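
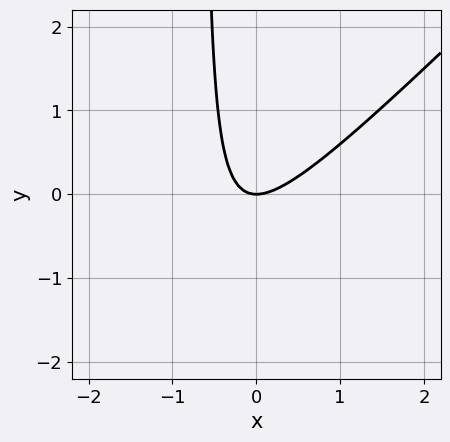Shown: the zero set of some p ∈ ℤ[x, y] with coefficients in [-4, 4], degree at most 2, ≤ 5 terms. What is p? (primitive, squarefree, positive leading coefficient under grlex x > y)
3*x^2 - 3*x*y - 2*y

1. deg p = 2. A generic line meets the curve in up to 2 points.
2. From the visible intercepts: it meets the y-axis at y = 0 (among the integer gridlines); it meets the x-axis at x = 0 (among the integer gridlines).
3. Together with the visible shape, these determine p as stated.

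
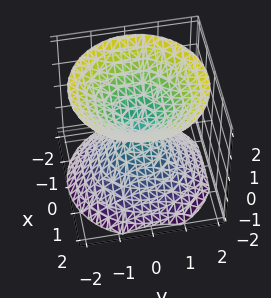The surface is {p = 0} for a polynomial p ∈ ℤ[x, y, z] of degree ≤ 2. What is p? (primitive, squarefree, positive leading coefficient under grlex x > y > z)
x^2 + y^2 - z^2

1. The picture has 2 separate pieces. They look like related sheets of one shape, so recover p as a whole.
2. The degree is 2 — two nappes meeting at a single point; a quadric.
3. Symmetries: mirror symmetry z ↦ −z ⇒ only even powers of z; rotational symmetry about the z-axis ⇒ p depends on x, y only through x² + y².
4. Checking where it meets the axes: it meets the x-axis at x = 0 (among the integer gridlines); one y-axis crossing is at y = 0; one z-axis crossing is at z = 0.
5. Matching integer coefficients to the picture gives p.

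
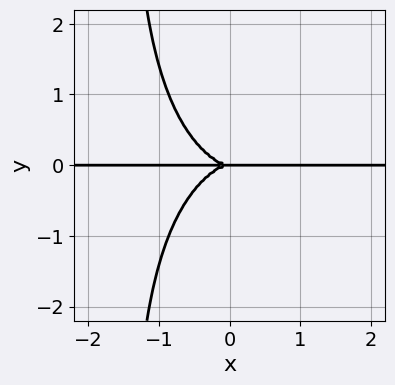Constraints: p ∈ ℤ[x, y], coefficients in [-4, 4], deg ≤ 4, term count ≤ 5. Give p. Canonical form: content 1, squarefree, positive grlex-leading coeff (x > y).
2*x^3*y + 2*x*y^3 + 3*y^3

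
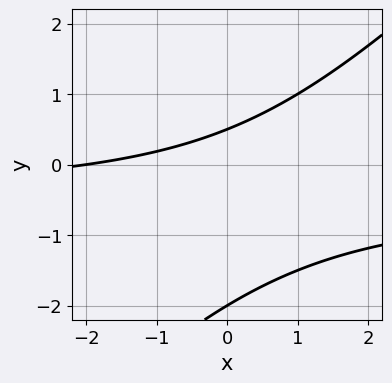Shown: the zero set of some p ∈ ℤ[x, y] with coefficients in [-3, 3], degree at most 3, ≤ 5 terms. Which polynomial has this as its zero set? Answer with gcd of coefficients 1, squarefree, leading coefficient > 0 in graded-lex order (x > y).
2*x*y - 2*y^2 + x - 3*y + 2

1. The degree is 2 — no degree-1 curve has this shape.
2. Against the integer gridlines: it meets the y-axis at y = -2 (among the integer gridlines); it crosses the x-axis at the gridline x = -2.
3. Together with the visible shape, these determine p as stated.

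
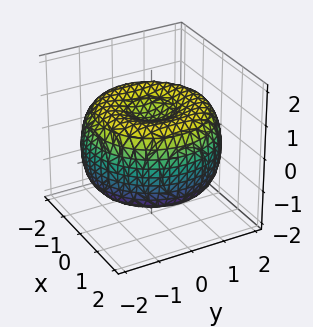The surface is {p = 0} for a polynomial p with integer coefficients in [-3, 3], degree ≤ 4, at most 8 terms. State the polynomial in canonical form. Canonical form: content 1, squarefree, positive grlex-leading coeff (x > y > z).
1. deg p = 4.
2. Symmetry: the z-axis is an axis of rotation, so x and y enter only as x² + y².
3. Against the integer gridlines: a circular section at z = -1 has radius between 0 and 1.
4. These observations pin down the coefficients.

x^4 + 2*x^2*y^2 + y^4 - 3*x^2 - 3*y^2 + 3*z^2 - 2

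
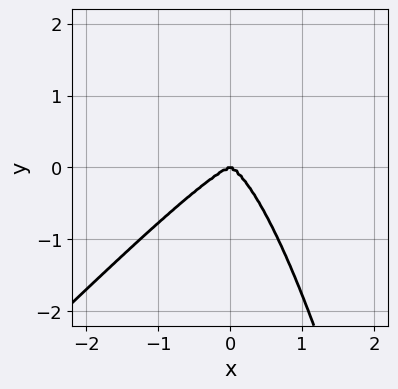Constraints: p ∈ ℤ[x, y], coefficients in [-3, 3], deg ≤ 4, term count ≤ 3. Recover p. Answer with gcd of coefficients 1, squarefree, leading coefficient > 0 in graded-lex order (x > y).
2*x^4 - 2*x^3*y + y^3

(a) deg p = 4. A generic line meets the curve in up to 4 points.
(b) From the visible intercepts: it crosses the y-axis at the gridline y = 0; it meets the x-axis at x = 0 (among the integer gridlines).
(c) The integer polynomial consistent with all of this is the stated p.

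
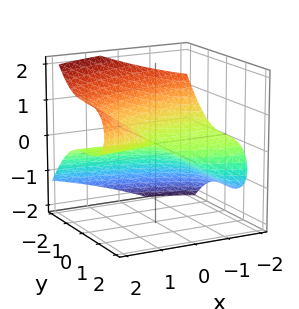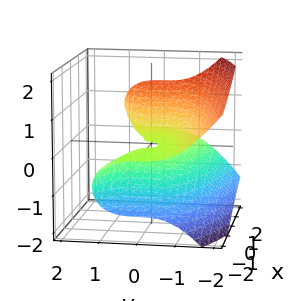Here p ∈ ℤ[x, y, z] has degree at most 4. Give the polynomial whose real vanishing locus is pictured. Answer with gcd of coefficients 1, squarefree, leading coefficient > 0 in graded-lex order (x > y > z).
y^3 - 2*x*z + 3*z^2

First, degree: no degree-2 surface has this shape, so deg p = 3.
Next, observable constraints: every point of the x-axis in the box is on the surface; one y-axis crossing is at y = 0; one z-axis crossing is at z = 0.
Finally, putting this together gives p.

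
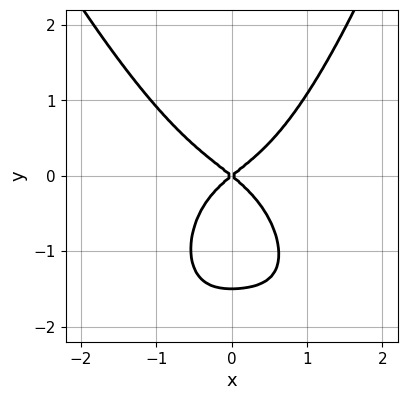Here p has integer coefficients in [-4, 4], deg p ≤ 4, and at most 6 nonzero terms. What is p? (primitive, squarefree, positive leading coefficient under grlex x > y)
3*x^4 + x^3*y - 2*y^3 + 2*x^2 - 3*y^2

(a) Degree: the shape is more complex than any degree-3 curve, so deg p = 4.
(b) Reading off the gridlines: it meets the y-axis at y = 0 (among the integer gridlines); one x-axis crossing is at x = 0.
(c) These observations pin down the coefficients.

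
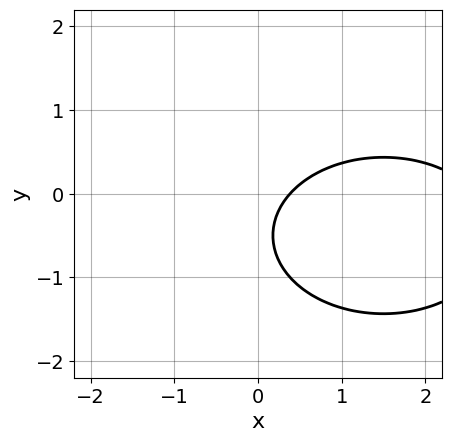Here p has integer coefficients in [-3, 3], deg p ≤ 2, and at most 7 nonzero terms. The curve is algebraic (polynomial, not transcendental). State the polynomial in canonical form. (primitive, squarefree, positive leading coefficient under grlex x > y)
x^2 + 2*y^2 - 3*x + 2*y + 1

First, the degree is 2 — a generic line meets the curve in up to 2 points.
Next, checking where it meets the axes: no y-intercept at any integer in the box.
Finally, together with the visible shape, these determine p as stated.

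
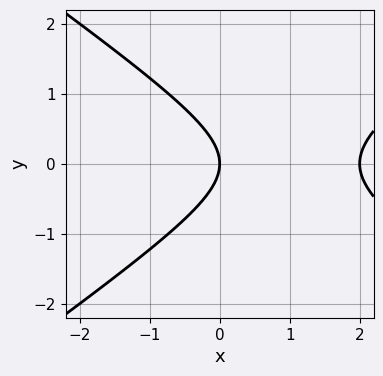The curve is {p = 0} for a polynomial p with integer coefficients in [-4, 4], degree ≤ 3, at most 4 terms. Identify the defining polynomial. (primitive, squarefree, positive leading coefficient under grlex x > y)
x^2 - 2*y^2 - 2*x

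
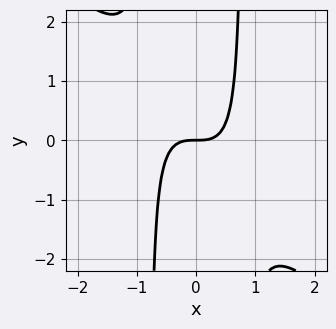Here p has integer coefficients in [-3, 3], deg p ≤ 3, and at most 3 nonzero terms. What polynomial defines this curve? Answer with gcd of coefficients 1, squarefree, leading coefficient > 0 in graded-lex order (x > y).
(a) The degree is 3 — the shape is more complex than any degree-2 curve.
(b) Checking where it meets the axes: one x-axis crossing is at x = 0; it meets the y-axis at y = 0 (among the integer gridlines).
(c) The integer polynomial consistent with all of this is the stated p.

3*x^3 + 3*x^2*y - 2*y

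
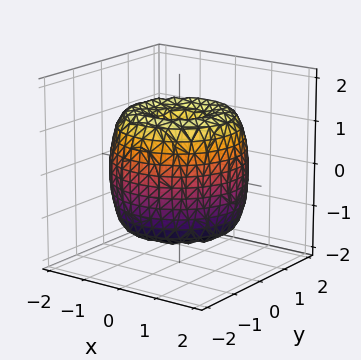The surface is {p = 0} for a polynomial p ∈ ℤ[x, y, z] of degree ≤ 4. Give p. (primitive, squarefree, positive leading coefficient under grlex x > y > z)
x^4 + 2*x^2*y^2 + y^4 - 2*x^2 - 2*y^2 + z^2 - 1

1. Degree: the shape is more complex than any degree-3 surface, so deg p = 4.
2. Symmetries: every cross-section ⟂ z is a circle, so x, y appear only via x² + y².
3. Checking where it meets the axes: a circular section at z = -1 has radius between 1 and 2; among the integer gridlines, it crosses the z-axis at z ∈ {-1, 1}.
4. Solving for integer coefficients yields p as stated.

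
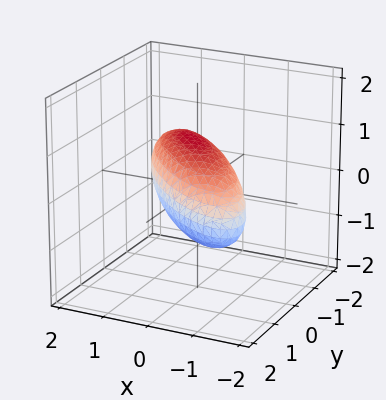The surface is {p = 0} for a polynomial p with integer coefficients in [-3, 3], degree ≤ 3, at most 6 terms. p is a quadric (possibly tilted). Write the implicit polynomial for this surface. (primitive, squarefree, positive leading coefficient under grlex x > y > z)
2*x^2 + 3*x*y + 2*y^2 + y*z + 3*z^2 - 2

The degree is 2 — the shape is more complex than any degree-1 surface.
From the axis intercepts and sections: among the integer gridlines, it crosses the x-axis at x ∈ {-1, 1}; the y-axis gridline crossings are at y ∈ {-1, 1}.
Fitting integer coefficients to these (and the overall shape) gives p.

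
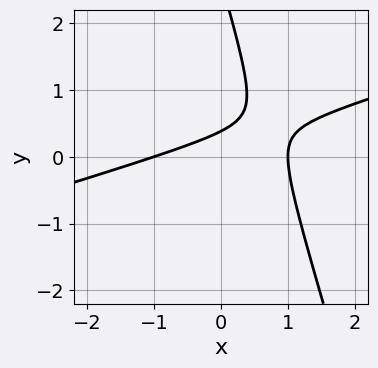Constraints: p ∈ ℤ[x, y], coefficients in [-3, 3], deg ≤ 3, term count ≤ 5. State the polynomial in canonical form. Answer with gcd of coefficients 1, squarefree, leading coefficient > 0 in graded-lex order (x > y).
The degree is 2 — a generic line meets the curve in up to 2 points.
From the visible intercepts: the x-axis gridline crossings are at x ∈ {-1, 1}.
Together with the visible shape, these determine p as stated.

x^2 - 3*x*y - y^2 + 3*y - 1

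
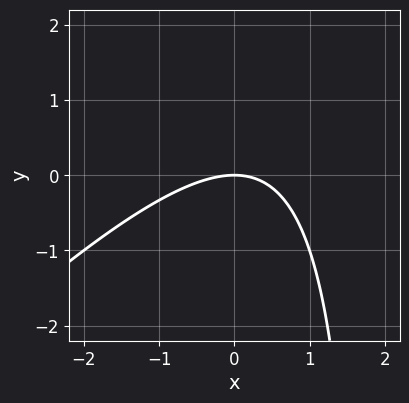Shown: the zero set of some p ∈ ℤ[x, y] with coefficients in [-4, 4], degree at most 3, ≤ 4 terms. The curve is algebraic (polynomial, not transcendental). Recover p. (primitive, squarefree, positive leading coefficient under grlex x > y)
1. The degree is 2 — no degree-1 curve has this shape.
2. Checking where it meets the axes: it meets the x-axis at x = 0 (among the integer gridlines); it crosses the y-axis at the gridline y = 0.
3. Assembling these constraints gives the stated polynomial.

x^2 - x*y + 2*y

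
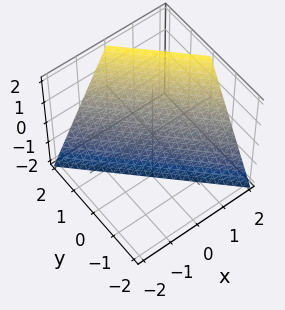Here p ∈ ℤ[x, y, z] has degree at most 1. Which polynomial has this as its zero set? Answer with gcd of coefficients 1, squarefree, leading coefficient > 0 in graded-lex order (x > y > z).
2*x + 2*y - z - 2

First, degree: the surface is flat (a plane), so deg p = 1.
Then, checking where it meets the axes: it crosses the x-axis at the gridline x = 1; it meets the y-axis at y = 1 (among the integer gridlines); it crosses the z-axis at the gridline z = -2.
Finally, solving for integer coefficients yields p as stated.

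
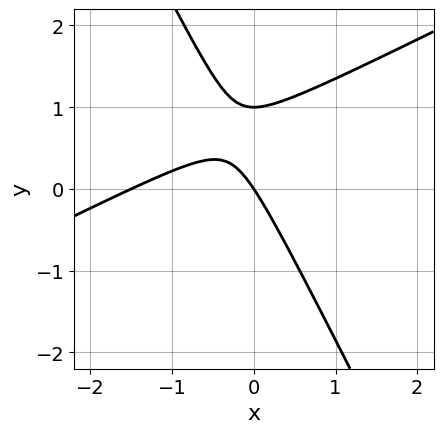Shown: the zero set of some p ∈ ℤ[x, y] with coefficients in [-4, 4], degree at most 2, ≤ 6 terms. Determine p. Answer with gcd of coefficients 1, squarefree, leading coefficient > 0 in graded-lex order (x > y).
1. The degree is 2 — no degree-1 curve has this shape.
2. Against the integer gridlines: it crosses the x-axis at the gridline x = 0; the y-axis gridline crossings are at y ∈ {0, 1}.
3. The integer polynomial consistent with all of this is the stated p.

2*x^2 - 3*x*y - 2*y^2 + 3*x + 2*y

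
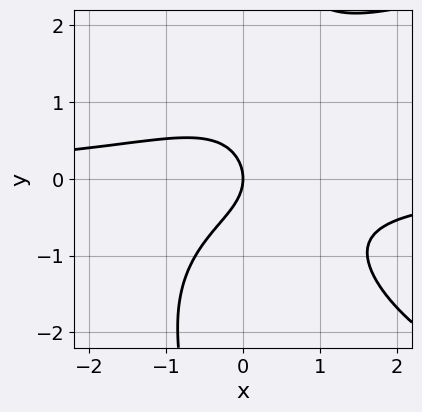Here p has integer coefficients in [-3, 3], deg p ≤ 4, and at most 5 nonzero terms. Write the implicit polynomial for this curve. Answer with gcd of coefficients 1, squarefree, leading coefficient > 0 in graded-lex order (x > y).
x*y^3 - 2*x^2*y + x*y^2 - 2*y^2 - 2*x

First, deg p = 4.
Next, against the integer gridlines: it meets the x-axis at x = 0 (among the integer gridlines); it meets the y-axis at y = 0 (among the integer gridlines).
Finally, matching integer coefficients to the picture gives p.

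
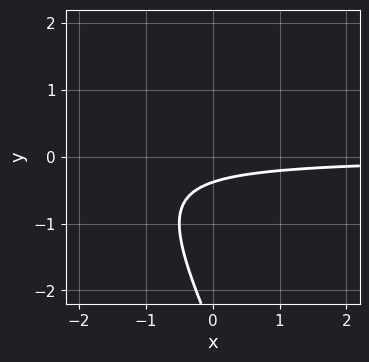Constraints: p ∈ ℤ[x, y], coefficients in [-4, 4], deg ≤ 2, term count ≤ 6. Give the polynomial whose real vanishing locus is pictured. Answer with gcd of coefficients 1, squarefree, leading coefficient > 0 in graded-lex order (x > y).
2*x*y + y^2 + 3*y + 1

(a) Degree: the shape is more complex than any degree-1 curve, so deg p = 2.
(b) Observable constraints: the curve avoids every integer x-axis point in the box.
(c) Assembling these constraints gives the stated polynomial.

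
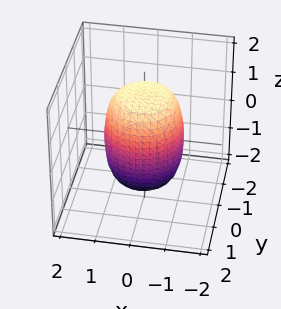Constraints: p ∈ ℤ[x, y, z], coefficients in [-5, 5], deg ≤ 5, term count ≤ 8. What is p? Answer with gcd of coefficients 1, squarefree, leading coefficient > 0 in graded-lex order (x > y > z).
First, the degree is 4 — no degree-3 surface has this shape.
Then, symmetries: the surface is invariant under rotation about z: p = q(x² + y², z).
Then, from the axis intercepts and sections: a circular section at z = 0 has radius between 1 and 2.
Finally, these observations pin down the coefficients.

2*x^4 + 4*x^2*y^2 + 2*y^4 - x^2 - y^2 + z^2 - 2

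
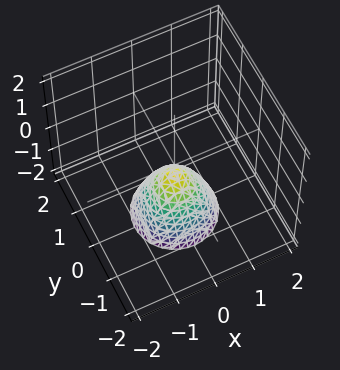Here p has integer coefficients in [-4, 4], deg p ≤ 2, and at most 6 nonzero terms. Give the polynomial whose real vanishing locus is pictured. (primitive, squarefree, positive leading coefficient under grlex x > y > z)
3*x^2 + 3*y^2 + 2*z + 1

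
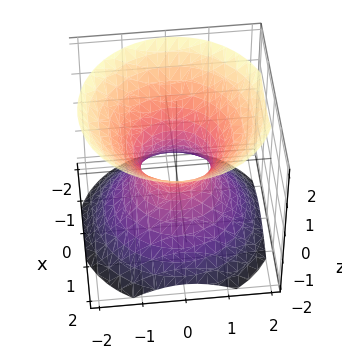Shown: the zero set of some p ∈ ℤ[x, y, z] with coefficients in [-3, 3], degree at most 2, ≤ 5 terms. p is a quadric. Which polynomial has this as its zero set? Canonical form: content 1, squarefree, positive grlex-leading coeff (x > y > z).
1. Degree: an hourglass — one-sheet hyperboloid; a quadric, so deg p = 2.
2. Symmetries: the z ↦ −z reflection is a symmetry, so z appears only in even powers; rotational symmetry about the z-axis ⇒ p depends on x, y only through x² + y².
3. Reading off the gridlines: a circular section at z = -1 has radius between 1 and 2; no z-intercept at any integer in the box.
4. Fitting integer coefficients to these (and the overall shape) gives p.

3*x^2 + 3*y^2 - 3*z^2 - 2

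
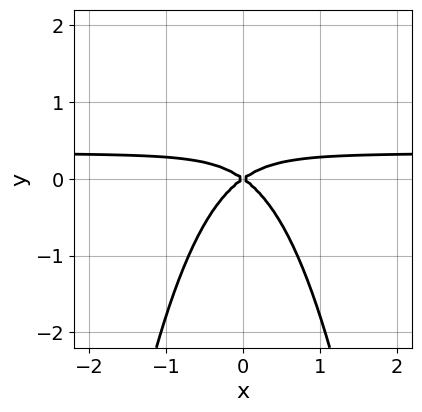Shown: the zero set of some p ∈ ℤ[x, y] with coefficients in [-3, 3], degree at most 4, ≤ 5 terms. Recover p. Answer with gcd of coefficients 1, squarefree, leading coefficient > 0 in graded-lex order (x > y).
deg p = 3.
Symmetries: mirror symmetry x ↦ −x ⇒ only even powers of x.
Checking where it meets the axes: it meets the y-axis at y = 0 (among the integer gridlines); it meets the x-axis at x = 0 (among the integer gridlines).
Matching integer coefficients to the picture gives p.

3*x^2*y - x^2 + 2*y^2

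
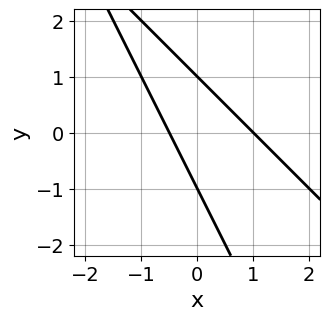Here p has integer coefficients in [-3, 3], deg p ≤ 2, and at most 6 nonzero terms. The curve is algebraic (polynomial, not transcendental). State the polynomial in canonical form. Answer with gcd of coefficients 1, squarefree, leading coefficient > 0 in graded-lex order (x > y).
2*x^2 + 3*x*y + y^2 - x - 1

First, deg p = 2.
Then, from the axis intercepts and sections: one x-axis crossing is at x = 1; among the integer gridlines, it crosses the y-axis at y ∈ {-1, 1}.
Finally, these observations pin down the coefficients.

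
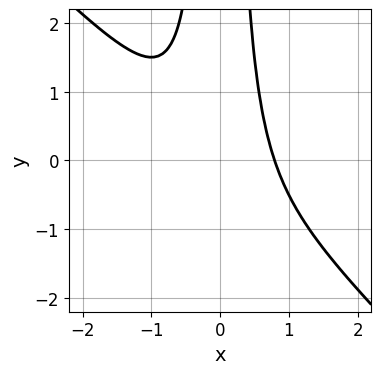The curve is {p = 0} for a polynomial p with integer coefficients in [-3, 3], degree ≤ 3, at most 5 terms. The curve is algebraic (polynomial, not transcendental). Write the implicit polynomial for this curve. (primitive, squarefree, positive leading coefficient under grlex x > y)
2*x^3 + 2*x^2*y - 1

deg p = 3. The shape is more complex than any degree-2 curve.
Observable constraints: the curve avoids every integer y-axis point in the box.
Matching integer coefficients to the picture gives p.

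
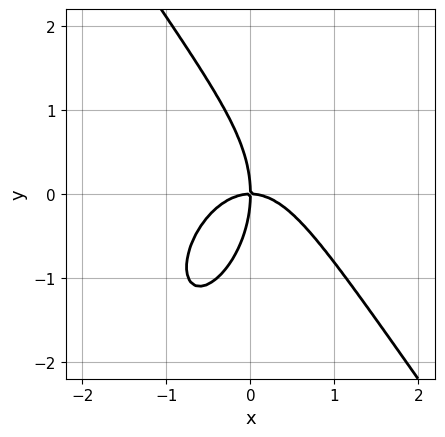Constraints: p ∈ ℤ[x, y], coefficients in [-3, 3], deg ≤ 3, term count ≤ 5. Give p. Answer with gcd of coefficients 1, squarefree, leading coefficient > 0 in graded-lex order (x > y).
3*x^3 + y^3 + 3*x*y

1. deg p = 3.
2. Against the integer gridlines: it crosses the x-axis at the gridline x = 0; it meets the y-axis at y = 0 (among the integer gridlines).
3. The integer polynomial consistent with all of this is the stated p.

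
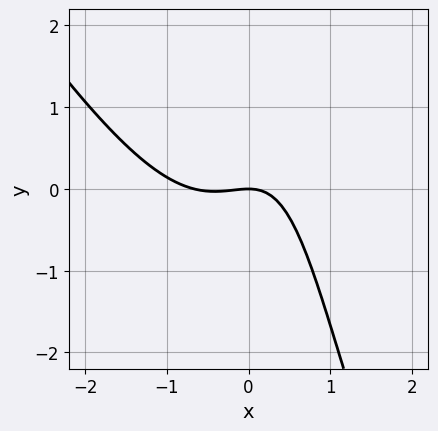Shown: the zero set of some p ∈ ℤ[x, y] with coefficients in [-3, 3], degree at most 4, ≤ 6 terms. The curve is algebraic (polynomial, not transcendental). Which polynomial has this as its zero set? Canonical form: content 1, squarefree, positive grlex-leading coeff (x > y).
First, the degree is 3 — no degree-2 curve has this shape.
Next, reading off the gridlines: it meets the y-axis at y = 0 (among the integer gridlines); it meets the x-axis at x = 0 (among the integer gridlines).
Finally, matching integer coefficients to the picture gives p.

3*x^3 + 2*x^2*y + 2*x^2 - 2*x*y + 3*y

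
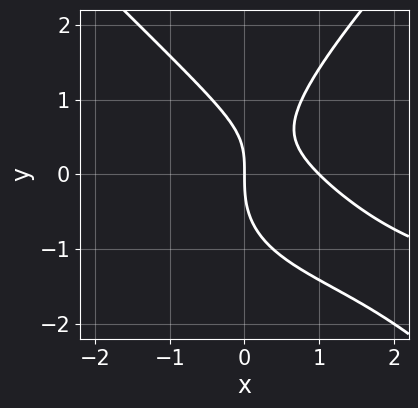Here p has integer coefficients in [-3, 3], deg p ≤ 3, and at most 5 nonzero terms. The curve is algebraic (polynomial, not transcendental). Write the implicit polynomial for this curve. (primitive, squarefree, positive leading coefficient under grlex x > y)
1. The degree is 3 — the shape is more complex than any degree-2 curve.
2. From the visible intercepts: one y-axis crossing is at y = 0; among the integer gridlines, it crosses the x-axis at x ∈ {0, 1}.
3. Assembling these constraints gives the stated polynomial.

x^2*y - y^3 + 2*x^2 + x*y - 2*x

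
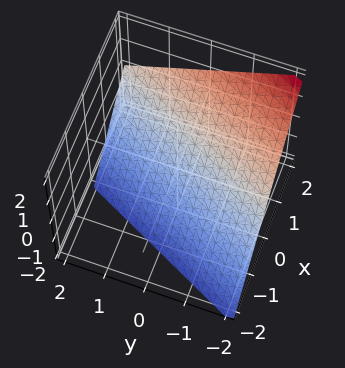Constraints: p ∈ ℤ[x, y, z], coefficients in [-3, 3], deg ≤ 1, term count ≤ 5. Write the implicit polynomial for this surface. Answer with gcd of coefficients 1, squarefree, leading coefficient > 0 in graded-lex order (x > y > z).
2*x - y - 2*z - 2

(a) deg p = 1.
(b) Checking where it meets the axes: one y-axis crossing is at y = -2; it meets the z-axis at z = -1 (among the integer gridlines); one x-axis crossing is at x = 1.
(c) Assembling these constraints gives the stated polynomial.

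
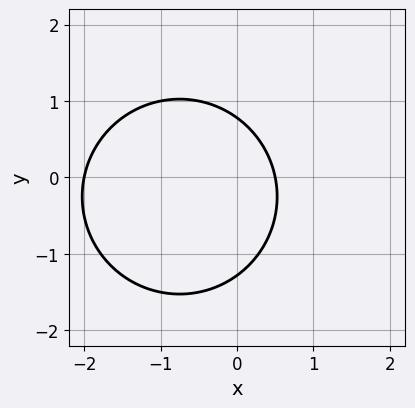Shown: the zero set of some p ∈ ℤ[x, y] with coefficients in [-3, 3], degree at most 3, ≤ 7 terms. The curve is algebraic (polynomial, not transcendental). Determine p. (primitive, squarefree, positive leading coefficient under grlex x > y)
2*x^2 + 2*y^2 + 3*x + y - 2

(a) The degree is 2 — a generic line meets the curve in up to 2 points.
(b) Reading off the gridlines: one x-axis crossing is at x = -2.
(c) Together with the visible shape, these determine p as stated.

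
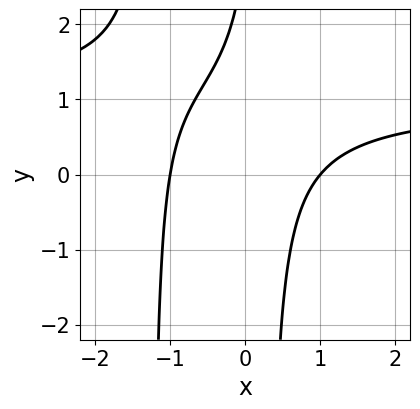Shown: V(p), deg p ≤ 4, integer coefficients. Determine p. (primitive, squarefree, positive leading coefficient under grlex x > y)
3*x^2*y - 3*x^2 + 3*x*y - y + 3

1. The degree is 3 — no degree-2 curve has this shape.
2. Observable constraints: it misses every integer gridline on the y-axis; the x-axis gridline crossings are at x ∈ {-1, 1}.
3. The integer polynomial consistent with all of this is the stated p.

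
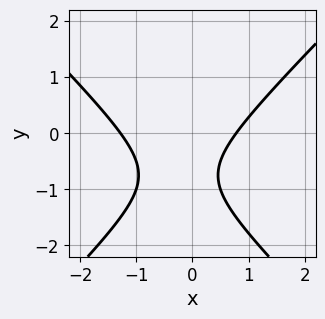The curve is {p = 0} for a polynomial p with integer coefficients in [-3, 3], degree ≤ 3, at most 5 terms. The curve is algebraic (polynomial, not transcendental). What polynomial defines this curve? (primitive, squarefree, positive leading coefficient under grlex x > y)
2*x^2 - 2*y^2 + x - 3*y - 2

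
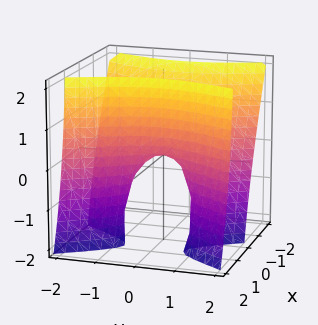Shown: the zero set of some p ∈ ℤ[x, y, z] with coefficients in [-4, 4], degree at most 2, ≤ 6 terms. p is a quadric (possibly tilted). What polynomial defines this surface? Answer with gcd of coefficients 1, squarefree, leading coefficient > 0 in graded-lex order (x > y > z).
First, the degree is 2 — a generic line meets the surface in up to 2 points.
Next, reading off the gridlines: it crosses the x-axis at the gridline x = 0; it crosses the z-axis at the gridline z = 0.
Finally, fitting integer coefficients to these (and the overall shape) gives p.

3*x^2 + 2*x*z - y^2 - z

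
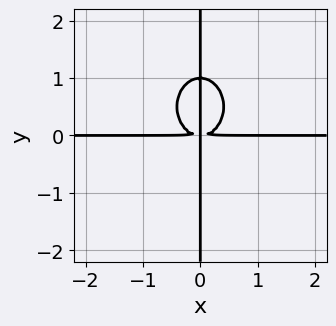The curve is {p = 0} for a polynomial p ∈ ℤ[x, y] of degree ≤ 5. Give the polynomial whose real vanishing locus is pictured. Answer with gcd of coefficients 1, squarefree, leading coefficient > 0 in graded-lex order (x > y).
(a) The degree is 4 — a generic line meets the curve in up to 4 points.
(b) Checking where it meets the axes: the visible x-axis segment lies entirely on the curve; every point of the y-axis in the box is on the curve.
(c) Together with the visible shape, these determine p as stated.

3*x^3*y + 2*x*y^3 - 2*x*y^2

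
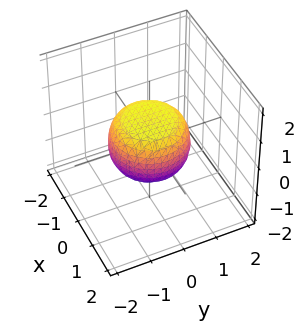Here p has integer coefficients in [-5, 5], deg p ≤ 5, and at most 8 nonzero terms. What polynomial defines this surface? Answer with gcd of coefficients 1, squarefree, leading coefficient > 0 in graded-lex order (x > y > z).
2*x^4 + 4*x^2*y^2 + 2*y^4 - x^2 - y^2 + 3*z^2 - 2

Degree: no degree-3 surface has this shape, so deg p = 4.
Symmetries: rotational symmetry about the z-axis ⇒ p depends on x, y only through x² + y².
Observable constraints: a circular section at z = 0 has radius between 1 and 2.
Putting this together gives p.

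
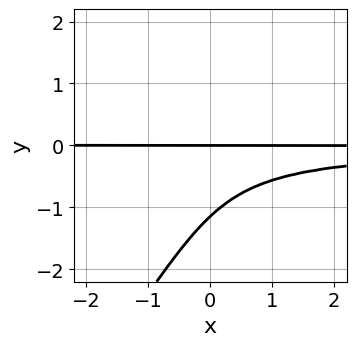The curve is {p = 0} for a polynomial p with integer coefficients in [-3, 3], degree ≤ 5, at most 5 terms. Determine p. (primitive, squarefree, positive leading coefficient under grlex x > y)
(a) Degree: no degree-3 curve has this shape, so deg p = 4.
(b) Reading off the gridlines: it crosses the y-axis at the gridline y = 0; the visible x-axis segment lies entirely on the curve.
(c) The integer polynomial consistent with all of this is the stated p.

3*x*y^3 - 2*y^4 - 3*x*y^2 - 3*y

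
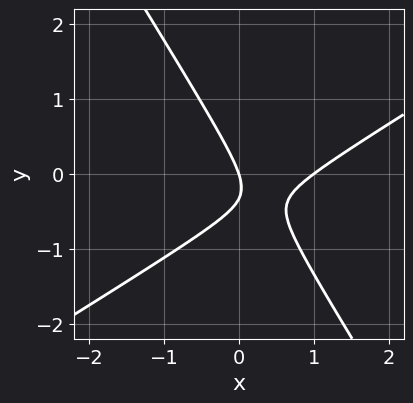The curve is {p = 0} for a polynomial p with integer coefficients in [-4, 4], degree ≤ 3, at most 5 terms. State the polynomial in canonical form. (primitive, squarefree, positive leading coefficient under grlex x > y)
3*x^2 - 3*x*y - 3*y^2 - 3*x - y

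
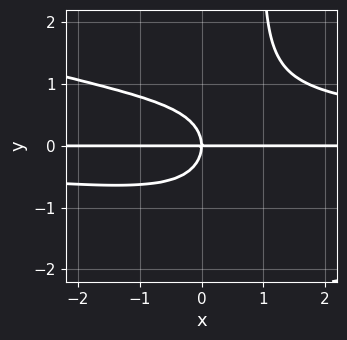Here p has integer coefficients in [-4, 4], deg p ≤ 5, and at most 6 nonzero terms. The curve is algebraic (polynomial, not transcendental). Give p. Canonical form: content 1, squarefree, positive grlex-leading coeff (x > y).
x^2*y^2 + 3*x*y^3 - 3*y^3 - 3*x*y

1. deg p = 4.
2. Against the integer gridlines: one y-axis crossing is at y = 0; the visible x-axis segment lies entirely on the curve.
3. Fitting integer coefficients to these (and the overall shape) gives p.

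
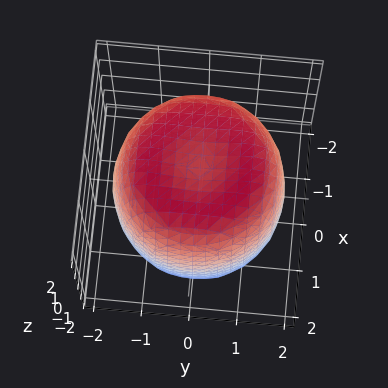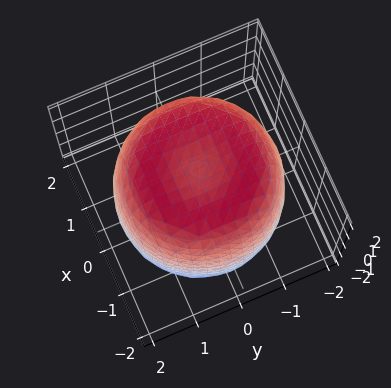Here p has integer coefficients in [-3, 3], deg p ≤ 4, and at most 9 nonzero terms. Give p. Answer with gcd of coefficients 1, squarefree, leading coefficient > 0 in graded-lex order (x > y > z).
x^4 + 2*x^2*y^2 + y^4 - 2*x^2 - 2*y^2 + z^2 - 3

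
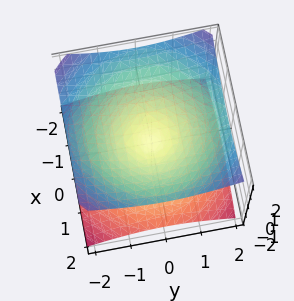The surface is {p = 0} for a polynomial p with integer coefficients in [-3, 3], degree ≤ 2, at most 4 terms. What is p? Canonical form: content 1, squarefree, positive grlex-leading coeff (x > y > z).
deg p = 2.
Symmetry: the surface is invariant under rotation about z: p = q(x² + y², z); it's symmetric under z → −z, forcing even powers of z.
Reading off the gridlines: it meets the z-axis at z = 0 (among the integer gridlines); one x-axis crossing is at x = 0.
Matching integer coefficients to the picture gives p.

x^2 + y^2 - 2*z^2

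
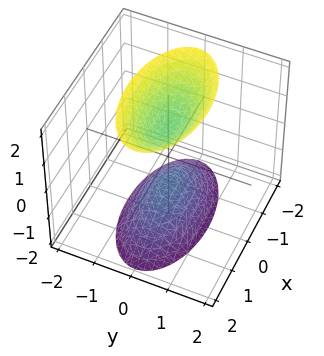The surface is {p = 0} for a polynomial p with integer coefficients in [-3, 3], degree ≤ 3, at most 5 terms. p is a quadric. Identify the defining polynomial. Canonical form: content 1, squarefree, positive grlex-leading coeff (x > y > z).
x^2 + 3*y^2 - z^2 + 1

I count 2 distinct pieces. Treating them together as one polynomial.
The degree is 2 — two sheets facing apart; a quadric.
Symmetries: mirror symmetry x ↦ −x ⇒ only even powers of x; the z ↦ −z reflection is a symmetry, so z appears only in even powers; mirror symmetry y ↦ −y ⇒ only even powers of y.
Observable constraints: the surface avoids every integer x-axis point in the box; the z-axis gridline crossings are at z ∈ {-1, 1}; the surface avoids every integer y-axis point in the box.
Matching integer coefficients to the picture gives p.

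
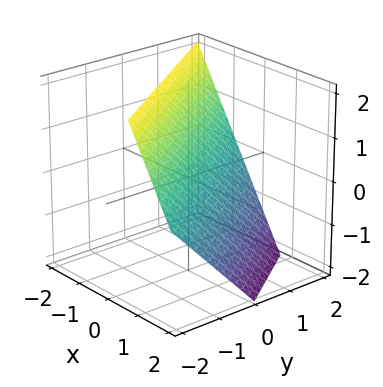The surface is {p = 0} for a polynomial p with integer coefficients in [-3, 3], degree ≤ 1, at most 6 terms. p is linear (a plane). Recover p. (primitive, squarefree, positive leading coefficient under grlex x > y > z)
3*x + 2*y + 2*z - 2

First, the degree is 1 — the surface is flat (a plane).
Next, against the integer gridlines: one y-axis crossing is at y = 1; it crosses the z-axis at the gridline z = 1.
Finally, the integer polynomial consistent with all of this is the stated p.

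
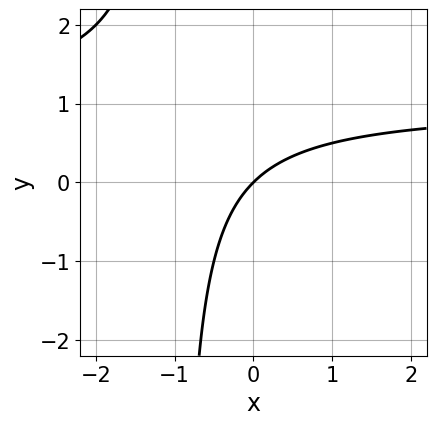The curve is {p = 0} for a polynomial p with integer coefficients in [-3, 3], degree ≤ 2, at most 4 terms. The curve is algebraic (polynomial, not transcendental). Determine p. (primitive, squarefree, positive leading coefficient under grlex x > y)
The degree is 2 — the shape is more complex than any degree-1 curve.
Against the integer gridlines: one y-axis crossing is at y = 0; one x-axis crossing is at x = 0.
Matching integer coefficients to the picture gives p.

x*y - x + y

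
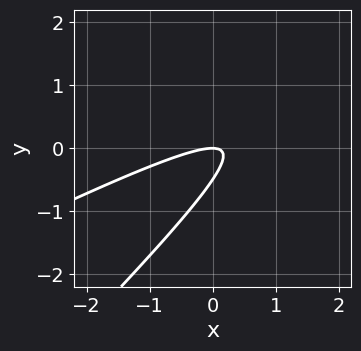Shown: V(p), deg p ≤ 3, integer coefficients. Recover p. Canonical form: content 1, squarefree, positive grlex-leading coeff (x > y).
(a) The degree is 2 — the shape is more complex than any degree-1 curve.
(b) Observable constraints: it crosses the x-axis at the gridline x = 0; it crosses the y-axis at the gridline y = 0.
(c) Matching integer coefficients to the picture gives p.

x^2 - 3*x*y + 2*y^2 + y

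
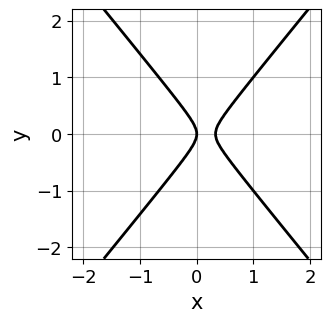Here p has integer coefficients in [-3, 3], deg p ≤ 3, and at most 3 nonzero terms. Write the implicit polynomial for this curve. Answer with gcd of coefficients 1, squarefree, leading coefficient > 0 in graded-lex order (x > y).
1. Degree: a generic line meets the curve in up to 2 points, so deg p = 2.
2. Symmetries: it's symmetric under y → −y, forcing even powers of y.
3. Checking where it meets the axes: it meets the x-axis at x = 0 (among the integer gridlines); it crosses the y-axis at the gridline y = 0.
4. Matching integer coefficients to the picture gives p.

3*x^2 - 2*y^2 - x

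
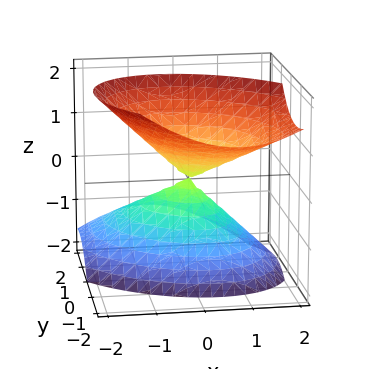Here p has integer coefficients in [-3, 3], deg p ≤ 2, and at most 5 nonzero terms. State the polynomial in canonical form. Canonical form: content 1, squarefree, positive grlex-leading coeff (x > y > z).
3*x^2 + 2*x*y + 3*y^2 + 3*y*z - 3*z^2

(a) There are 2 components.
(b) The degree is 2 — the shape is more complex than any degree-1 surface.
(c) Against the integer gridlines: it meets the z-axis at z = 0 (among the integer gridlines); it meets the y-axis at y = 0 (among the integer gridlines).
(d) Matching integer coefficients to the picture gives p.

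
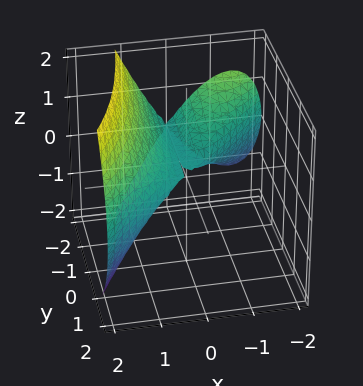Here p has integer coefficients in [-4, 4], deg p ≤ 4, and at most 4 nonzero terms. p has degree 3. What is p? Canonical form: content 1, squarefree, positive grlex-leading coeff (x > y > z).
Degree: no degree-2 surface has this shape, so deg p = 3.
Against the integer gridlines: it crosses the z-axis at the gridline z = 0; one x-axis crossing is at x = 0; the visible y-axis segment lies entirely on the surface.
Putting this together gives p.

x^3 - x^2*y - z^2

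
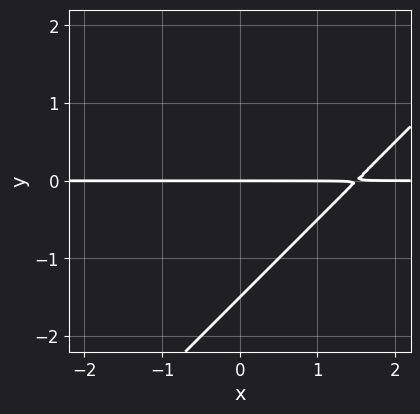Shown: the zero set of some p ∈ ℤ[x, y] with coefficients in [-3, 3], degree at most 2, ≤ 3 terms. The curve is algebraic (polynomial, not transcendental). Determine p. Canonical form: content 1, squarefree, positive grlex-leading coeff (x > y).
(a) Degree: the shape is more complex than any degree-1 curve, so deg p = 2.
(b) Checking where it meets the axes: one y-axis crossing is at y = 0; the visible x-axis segment lies entirely on the curve.
(c) These observations pin down the coefficients.

2*x*y - 2*y^2 - 3*y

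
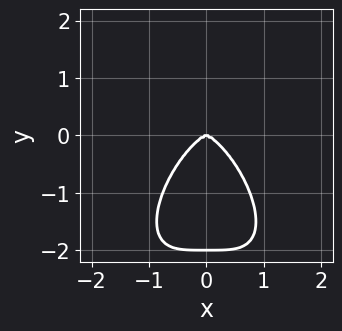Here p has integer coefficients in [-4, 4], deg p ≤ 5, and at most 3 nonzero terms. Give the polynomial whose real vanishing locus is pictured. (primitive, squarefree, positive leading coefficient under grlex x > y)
1. deg p = 4. A generic line meets the curve in up to 4 points.
2. Symmetries: it's symmetric under x → −x, forcing even powers of x.
3. Observable constraints: the y-axis gridline crossings are at y ∈ {-2, 0}; one x-axis crossing is at x = 0.
4. Together with the visible shape, these determine p as stated.

3*x^4 + y^4 + 2*y^3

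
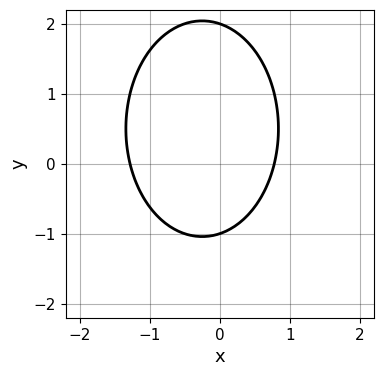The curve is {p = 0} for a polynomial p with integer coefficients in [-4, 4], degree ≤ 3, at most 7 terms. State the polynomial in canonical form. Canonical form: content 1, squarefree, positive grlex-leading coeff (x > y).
Degree: the shape is more complex than any degree-1 curve, so deg p = 2.
Checking where it meets the axes: the y-axis gridline crossings are at y ∈ {-1, 2}.
Together with the visible shape, these determine p as stated.

2*x^2 + y^2 + x - y - 2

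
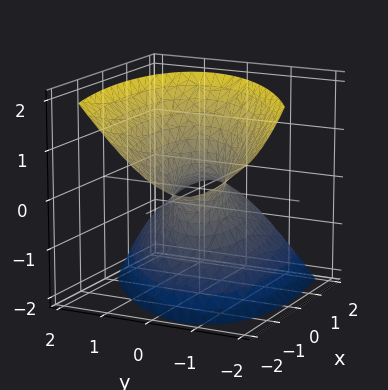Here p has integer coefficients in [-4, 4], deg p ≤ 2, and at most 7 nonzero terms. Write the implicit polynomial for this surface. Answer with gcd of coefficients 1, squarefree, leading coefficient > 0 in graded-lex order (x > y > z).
x^2 - 2*x*y + 2*x*z + 3*y^2 - 2*z^2 - 1

(a) deg p = 2. No degree-1 surface has this shape.
(b) Reading off the gridlines: among the integer gridlines, it crosses the x-axis at x ∈ {-1, 1}; the surface avoids every integer z-axis point in the box.
(c) The integer polynomial consistent with all of this is the stated p.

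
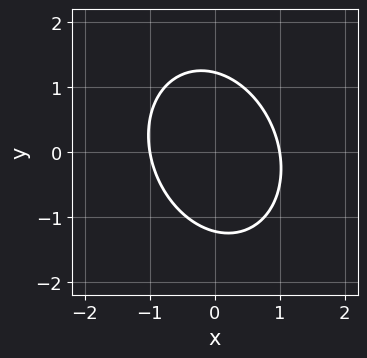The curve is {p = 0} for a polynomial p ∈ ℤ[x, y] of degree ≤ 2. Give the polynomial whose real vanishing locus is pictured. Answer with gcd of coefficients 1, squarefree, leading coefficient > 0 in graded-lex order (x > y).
3*x^2 + x*y + 2*y^2 - 3

Degree: a generic line meets the curve in up to 2 points, so deg p = 2.
Observable constraints: among the integer gridlines, it crosses the x-axis at x ∈ {-1, 1}.
Putting this together gives p.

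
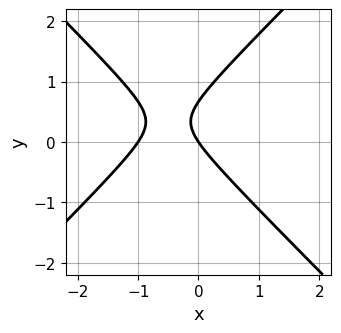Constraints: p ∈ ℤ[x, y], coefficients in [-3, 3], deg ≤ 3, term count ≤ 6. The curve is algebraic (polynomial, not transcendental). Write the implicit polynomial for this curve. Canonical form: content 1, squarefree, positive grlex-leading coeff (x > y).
1. Degree: a generic line meets the curve in up to 2 points, so deg p = 2.
2. Observable constraints: one y-axis crossing is at y = 0; among the integer gridlines, it crosses the x-axis at x ∈ {-1, 0}.
3. Assembling these constraints gives the stated polynomial.

3*x^2 - 3*y^2 + 3*x + 2*y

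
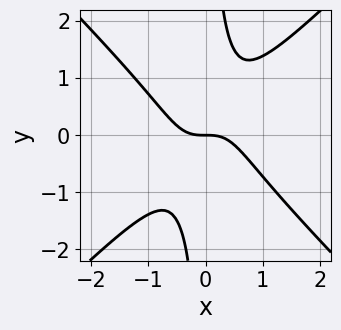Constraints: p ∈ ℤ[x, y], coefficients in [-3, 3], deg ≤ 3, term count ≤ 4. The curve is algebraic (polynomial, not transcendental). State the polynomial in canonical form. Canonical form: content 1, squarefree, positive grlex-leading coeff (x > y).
(a) The degree is 3 — the shape is more complex than any degree-2 curve.
(b) Observable constraints: it meets the y-axis at y = 0 (among the integer gridlines); one x-axis crossing is at x = 0.
(c) Together with the visible shape, these determine p as stated.

3*x^3 - 3*x*y^2 + 2*y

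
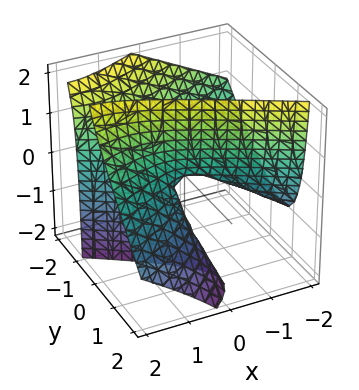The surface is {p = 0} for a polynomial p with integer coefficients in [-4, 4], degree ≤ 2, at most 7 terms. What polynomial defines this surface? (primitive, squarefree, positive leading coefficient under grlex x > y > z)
x^2 - 2*x*z - 3*y^2 - 3*y*z + z

(a) deg p = 2. A generic line meets the surface in up to 2 points.
(b) Observable constraints: one z-axis crossing is at z = 0; it crosses the y-axis at the gridline y = 0; it crosses the x-axis at the gridline x = 0.
(c) Assembling these constraints gives the stated polynomial.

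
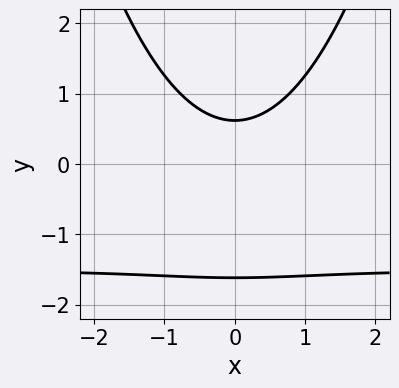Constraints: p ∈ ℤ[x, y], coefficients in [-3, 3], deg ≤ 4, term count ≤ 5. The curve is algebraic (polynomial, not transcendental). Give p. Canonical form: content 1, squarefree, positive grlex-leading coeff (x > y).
2*x^2*y + 3*x^2 - 3*y^2 - 3*y + 3

First, the degree is 3 — no degree-2 curve has this shape.
Then, symmetries: mirror symmetry x ↦ −x ⇒ only even powers of x.
Then, checking where it meets the axes: it misses every integer gridline on the x-axis.
Finally, solving for integer coefficients yields p as stated.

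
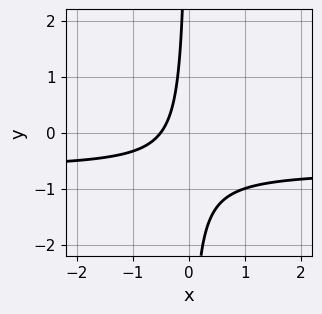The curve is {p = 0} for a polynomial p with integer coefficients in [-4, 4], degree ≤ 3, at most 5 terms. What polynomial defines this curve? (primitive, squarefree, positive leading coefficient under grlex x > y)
3*x*y + 2*x + 1

First, the degree is 2 — no degree-1 curve has this shape.
Next, from the axis intercepts and sections: it misses every integer gridline on the y-axis.
Finally, matching integer coefficients to the picture gives p.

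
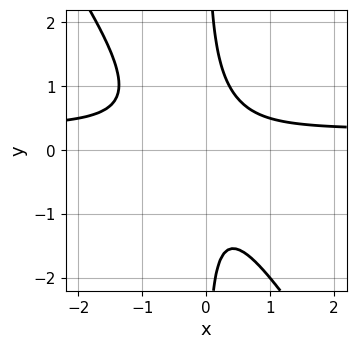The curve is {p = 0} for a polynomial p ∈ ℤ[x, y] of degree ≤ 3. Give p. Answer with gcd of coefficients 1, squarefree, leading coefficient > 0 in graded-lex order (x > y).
3*x^2*y + 2*x*y^2 - x^2 - 1

1. deg p = 3.
2. From the axis intercepts and sections: no y-intercept at any integer in the box; it misses every integer gridline on the x-axis.
3. The integer polynomial consistent with all of this is the stated p.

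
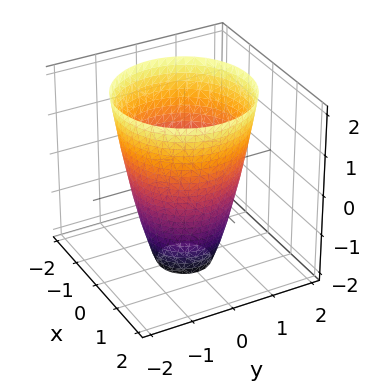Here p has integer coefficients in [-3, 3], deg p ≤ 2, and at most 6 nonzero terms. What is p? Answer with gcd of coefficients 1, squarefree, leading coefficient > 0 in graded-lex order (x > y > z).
2*x^2 + 2*y^2 - z - 3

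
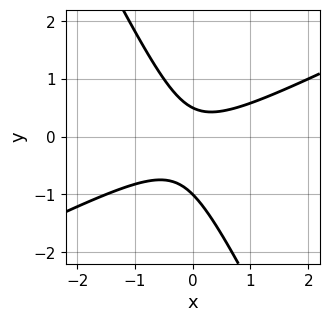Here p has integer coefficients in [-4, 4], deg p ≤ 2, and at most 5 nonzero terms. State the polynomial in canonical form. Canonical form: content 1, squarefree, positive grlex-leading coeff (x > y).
First, deg p = 2. No degree-1 curve has this shape.
Next, checking where it meets the axes: it meets the y-axis at y = -1 (among the integer gridlines); the curve avoids every integer x-axis point in the box.
Finally, the integer polynomial consistent with all of this is the stated p.

2*x^2 - 3*x*y - 2*y^2 - y + 1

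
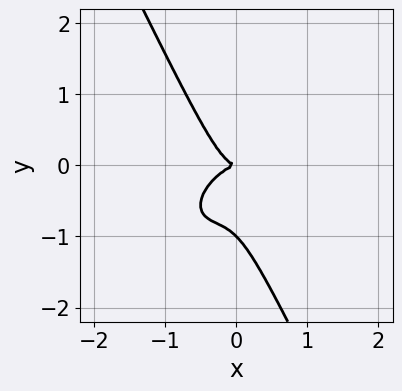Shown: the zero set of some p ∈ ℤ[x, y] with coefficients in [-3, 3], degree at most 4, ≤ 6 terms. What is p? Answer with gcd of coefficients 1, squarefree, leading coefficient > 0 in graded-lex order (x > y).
3*x^3 - 3*x^2*y + 2*x*y^2 + 2*y^3 + 2*y^2

The degree is 3 — no degree-2 curve has this shape.
Against the integer gridlines: one x-axis crossing is at x = 0; the y-axis gridline crossings are at y ∈ {-1, 0}.
Assembling these constraints gives the stated polynomial.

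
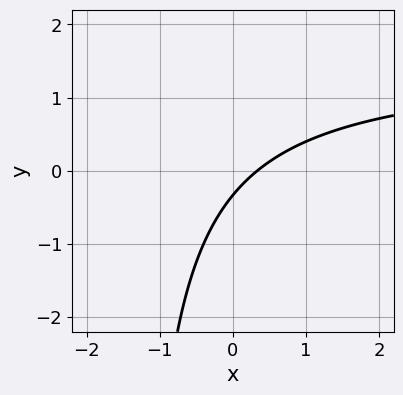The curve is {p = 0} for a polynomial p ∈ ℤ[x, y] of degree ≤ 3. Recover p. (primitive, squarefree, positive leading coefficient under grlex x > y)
2*x*y - 3*x + 3*y + 1

First, the degree is 2 — a generic line meets the curve in up to 2 points.
Finally, matching integer coefficients to the picture gives p.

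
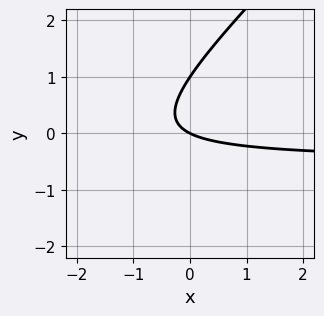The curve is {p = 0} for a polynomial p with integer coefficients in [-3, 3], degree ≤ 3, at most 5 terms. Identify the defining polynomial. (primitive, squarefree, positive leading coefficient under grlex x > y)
deg p = 2. A generic line meets the curve in up to 2 points.
From the visible intercepts: it crosses the x-axis at the gridline x = 0; among the integer gridlines, it crosses the y-axis at y ∈ {0, 1}.
These observations pin down the coefficients.

2*x*y - 2*y^2 + x + 2*y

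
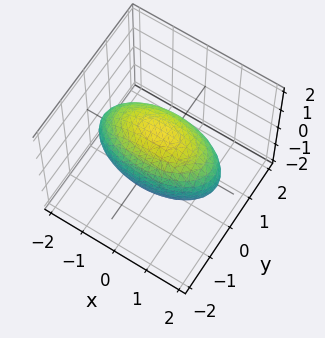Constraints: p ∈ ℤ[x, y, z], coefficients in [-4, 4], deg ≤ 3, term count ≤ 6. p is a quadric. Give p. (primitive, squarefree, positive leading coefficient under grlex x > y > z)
x^2 + 3*y^2 + 2*z^2 - 3

1. Degree: bounded and convex; a quadric, so deg p = 2.
2. Symmetries: it's symmetric under x → −x, forcing even powers of x; it's symmetric under z → −z, forcing even powers of z; mirror symmetry y ↦ −y ⇒ only even powers of y.
3. Against the integer gridlines: among the integer gridlines, it crosses the y-axis at y ∈ {-1, 1}.
4. Matching integer coefficients to the picture gives p.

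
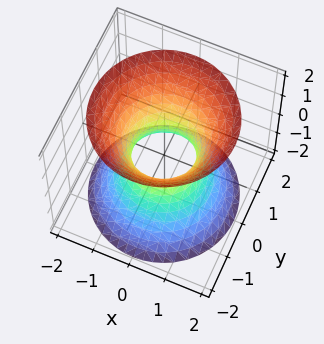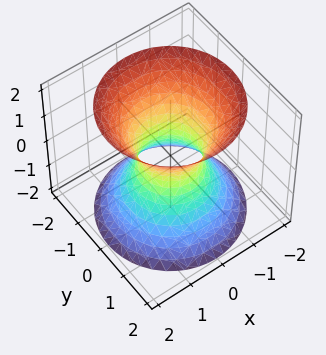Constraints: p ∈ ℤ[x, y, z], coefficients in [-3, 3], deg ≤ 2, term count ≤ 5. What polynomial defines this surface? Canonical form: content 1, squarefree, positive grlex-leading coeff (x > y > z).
3*x^2 + 3*y^2 - 2*z^2 - 2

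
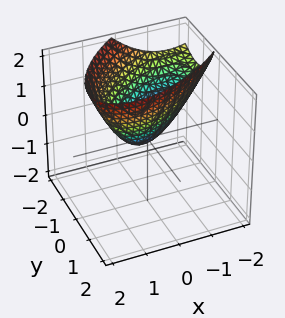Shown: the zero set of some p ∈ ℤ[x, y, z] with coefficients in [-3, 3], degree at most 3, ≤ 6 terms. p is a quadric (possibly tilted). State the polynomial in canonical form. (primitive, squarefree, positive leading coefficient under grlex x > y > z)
2*x^2 - 3*x*y + 3*y^2 + 2*y*z - 3*z

Degree: a generic line meets the surface in up to 2 points, so deg p = 2.
From the visible intercepts: it meets the y-axis at y = 0 (among the integer gridlines); it meets the x-axis at x = 0 (among the integer gridlines); it meets the z-axis at z = 0 (among the integer gridlines).
The integer polynomial consistent with all of this is the stated p.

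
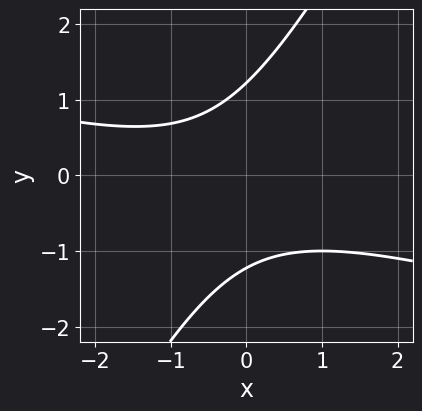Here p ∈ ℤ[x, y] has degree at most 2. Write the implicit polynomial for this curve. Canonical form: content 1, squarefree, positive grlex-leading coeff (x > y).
x^2 + 3*x*y - 2*y^2 + x + 3

Degree: the shape is more complex than any degree-1 curve, so deg p = 2.
From the axis intercepts and sections: the curve avoids every integer x-axis point in the box.
These observations pin down the coefficients.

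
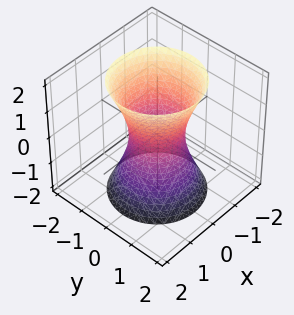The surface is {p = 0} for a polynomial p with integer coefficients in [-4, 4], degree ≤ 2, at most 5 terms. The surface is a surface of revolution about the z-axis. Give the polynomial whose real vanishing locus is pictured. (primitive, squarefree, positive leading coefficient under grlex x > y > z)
3*x^2 + 3*y^2 - z^2 - 2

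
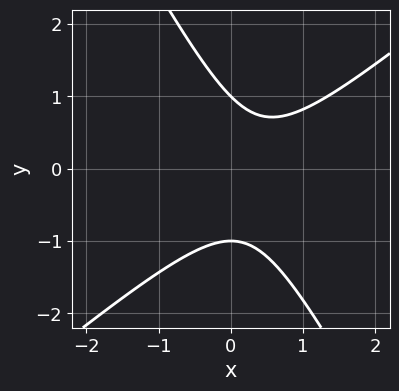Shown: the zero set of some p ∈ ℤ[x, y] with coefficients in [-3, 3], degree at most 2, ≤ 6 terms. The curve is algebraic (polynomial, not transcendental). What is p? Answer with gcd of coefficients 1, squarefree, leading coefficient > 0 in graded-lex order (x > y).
1. deg p = 2. The shape is more complex than any degree-1 curve.
2. Checking where it meets the axes: the curve avoids every integer x-axis point in the box; the y-axis gridline crossings are at y ∈ {-1, 1}.
3. Putting this together gives p.

3*x^2 - 2*x*y - 2*y^2 - 2*x + 2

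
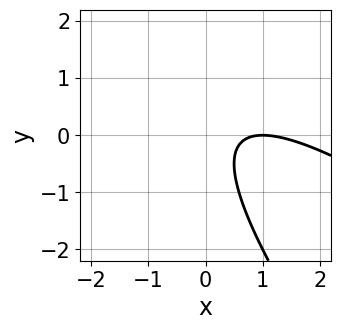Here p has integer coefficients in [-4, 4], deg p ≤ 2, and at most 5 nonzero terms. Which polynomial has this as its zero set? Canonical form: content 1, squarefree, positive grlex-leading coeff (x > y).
(a) The degree is 2 — a generic line meets the curve in up to 2 points.
(b) From the visible intercepts: it meets the x-axis at x = 1 (among the integer gridlines); it misses every integer gridline on the y-axis.
(c) Assembling these constraints gives the stated polynomial.

x^2 + 2*x*y + y^2 - 2*x + 1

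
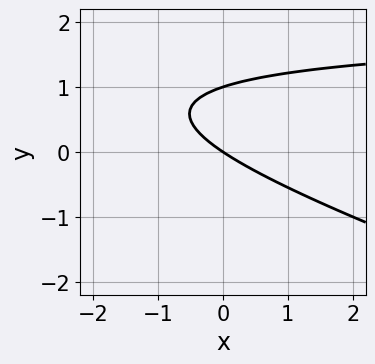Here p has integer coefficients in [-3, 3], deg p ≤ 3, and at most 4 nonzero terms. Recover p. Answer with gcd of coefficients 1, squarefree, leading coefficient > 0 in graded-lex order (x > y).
x*y + 3*y^2 - 2*x - 3*y

1. Degree: no degree-1 curve has this shape, so deg p = 2.
2. Checking where it meets the axes: it crosses the x-axis at the gridline x = 0; among the integer gridlines, it crosses the y-axis at y ∈ {0, 1}.
3. Putting this together gives p.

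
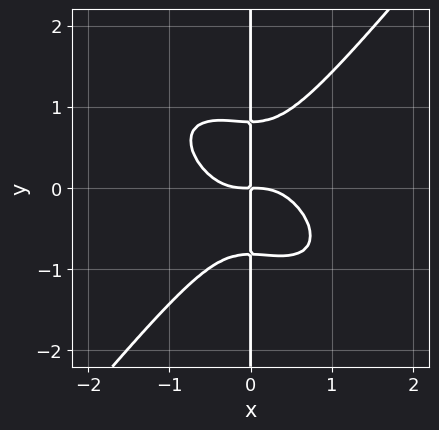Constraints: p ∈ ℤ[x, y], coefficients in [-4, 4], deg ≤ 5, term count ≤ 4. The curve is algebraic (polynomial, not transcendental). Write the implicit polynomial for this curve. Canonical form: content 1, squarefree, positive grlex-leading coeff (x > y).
3*x^4 + 2*x^3*y - 3*x*y^3 + 2*x*y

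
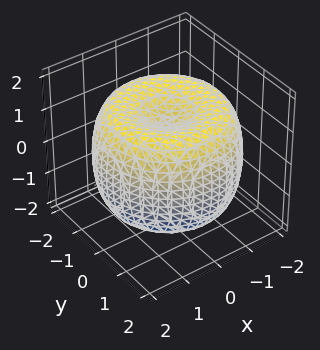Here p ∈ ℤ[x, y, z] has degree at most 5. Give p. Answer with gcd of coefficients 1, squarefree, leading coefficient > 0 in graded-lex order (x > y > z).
x^4 + 2*x^2*y^2 + y^4 - 3*x^2 - 3*y^2 + 2*z^2 - 2

1. deg p = 4. No degree-3 surface has this shape.
2. By symmetry, the surface is invariant under rotation about z: p = q(x² + y², z).
3. Observable constraints: a circular section at z = -1 has radius between 1 and 2; among the integer gridlines, it crosses the z-axis at z ∈ {-1, 1}.
4. Together with the visible shape, these determine p as stated.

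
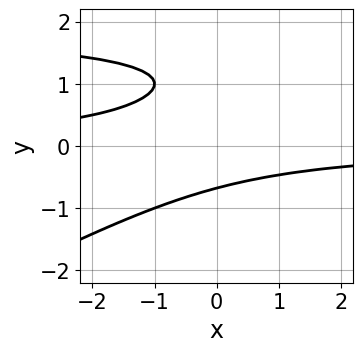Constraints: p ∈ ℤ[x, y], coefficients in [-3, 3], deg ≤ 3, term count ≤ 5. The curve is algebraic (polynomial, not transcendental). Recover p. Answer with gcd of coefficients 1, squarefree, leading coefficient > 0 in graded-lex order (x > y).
(a) The degree is 3 — the shape is more complex than any degree-2 curve.
(b) Reading off the gridlines: the curve avoids every integer x-axis point in the box.
(c) Solving for integer coefficients yields p as stated.

x*y^2 - 2*y^3 - 2*x*y + 3*y^2 - 2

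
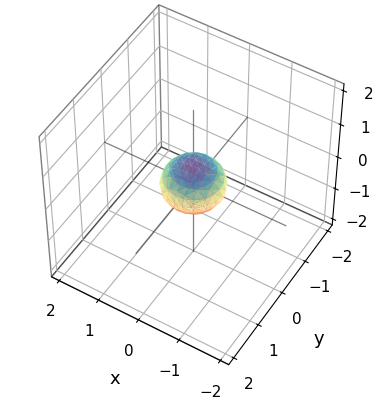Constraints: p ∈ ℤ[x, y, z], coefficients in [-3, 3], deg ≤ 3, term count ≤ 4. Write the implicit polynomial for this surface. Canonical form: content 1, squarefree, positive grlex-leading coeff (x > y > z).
(a) deg p = 2. Bounded and convex; a quadric.
(b) Symmetries: mirror symmetry z ↦ −z ⇒ only even powers of z; every cross-section ⟂ z is a circle, so x, y appear only via x² + y².
(c) From the visible intercepts: a circular section at z = 0 has radius between 0 and 1.
(d) Solving for integer coefficients yields p as stated.

2*x^2 + 2*y^2 + 3*z^2 - 1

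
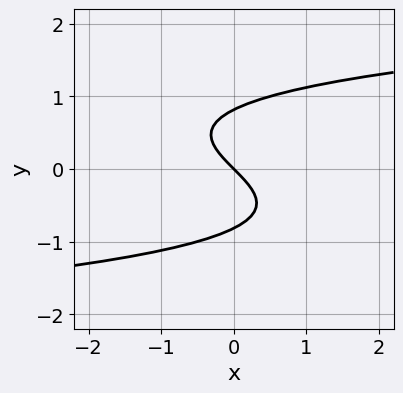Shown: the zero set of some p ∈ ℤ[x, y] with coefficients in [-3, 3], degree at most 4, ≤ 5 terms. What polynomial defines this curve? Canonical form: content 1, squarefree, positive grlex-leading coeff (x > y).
(a) deg p = 3. A generic line meets the curve in up to 3 points.
(b) Checking where it meets the axes: one x-axis crossing is at x = 0; it meets the y-axis at y = 0 (among the integer gridlines).
(c) Solving for integer coefficients yields p as stated.

3*y^3 - 2*x - 2*y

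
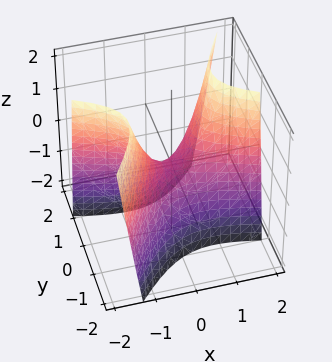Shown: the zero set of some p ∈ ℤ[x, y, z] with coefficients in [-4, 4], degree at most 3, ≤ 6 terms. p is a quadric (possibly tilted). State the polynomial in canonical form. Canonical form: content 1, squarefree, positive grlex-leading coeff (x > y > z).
1. The degree is 2 — no degree-1 surface has this shape.
2. Checking where it meets the axes: it crosses the y-axis at the gridline y = 0; it crosses the x-axis at the gridline x = 0; it meets the z-axis at z = 0 (among the integer gridlines).
3. The integer polynomial consistent with all of this is the stated p.

x^2 + 2*x*y - 2*y^2 - z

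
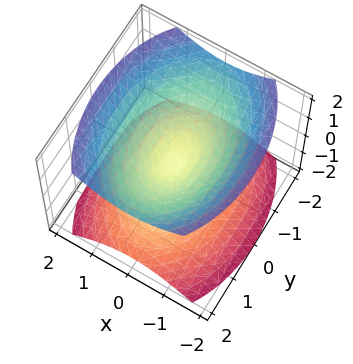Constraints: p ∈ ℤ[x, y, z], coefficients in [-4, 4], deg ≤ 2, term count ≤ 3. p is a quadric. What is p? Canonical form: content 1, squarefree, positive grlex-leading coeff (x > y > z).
2*x^2 + y^2 - 2*z^2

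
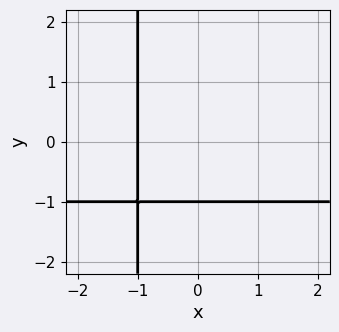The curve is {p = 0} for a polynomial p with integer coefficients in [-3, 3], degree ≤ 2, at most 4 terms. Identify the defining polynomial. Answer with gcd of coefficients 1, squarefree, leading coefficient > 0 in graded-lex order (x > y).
x*y + x + y + 1

Degree: no degree-1 curve has this shape, so deg p = 2.
From the visible intercepts: it crosses the x-axis at the gridline x = -1; it crosses the y-axis at the gridline y = -1.
These observations pin down the coefficients.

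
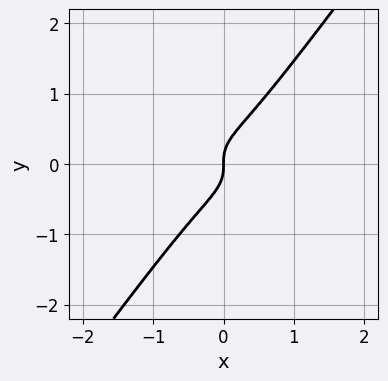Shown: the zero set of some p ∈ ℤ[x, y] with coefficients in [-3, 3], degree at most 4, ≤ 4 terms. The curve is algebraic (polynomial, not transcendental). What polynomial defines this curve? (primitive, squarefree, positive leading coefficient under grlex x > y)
2*x^3 + 3*x*y^2 - 3*y^3 + x

deg p = 3.
Checking where it meets the axes: it crosses the y-axis at the gridline y = 0; it crosses the x-axis at the gridline x = 0.
Solving for integer coefficients yields p as stated.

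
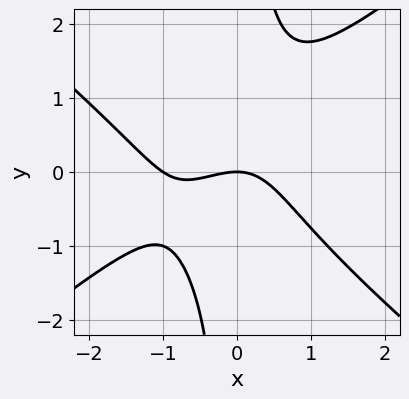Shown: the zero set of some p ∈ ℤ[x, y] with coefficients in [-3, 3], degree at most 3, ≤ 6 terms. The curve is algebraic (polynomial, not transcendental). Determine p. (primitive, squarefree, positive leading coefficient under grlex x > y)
2*x^3 - 3*x*y^2 + 2*x^2 + 3*y

1. The degree is 3 — a generic line meets the curve in up to 3 points.
2. Observable constraints: among the integer gridlines, it crosses the x-axis at x ∈ {-1, 0}; one y-axis crossing is at y = 0.
3. Solving for integer coefficients yields p as stated.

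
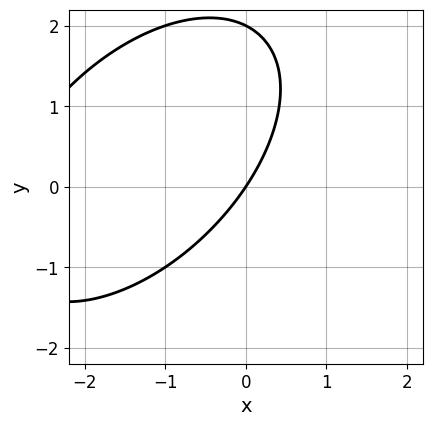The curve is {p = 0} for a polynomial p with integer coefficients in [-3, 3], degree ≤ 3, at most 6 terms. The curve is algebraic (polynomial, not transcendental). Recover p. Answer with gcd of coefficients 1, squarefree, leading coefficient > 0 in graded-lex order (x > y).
1. deg p = 2.
2. Observable constraints: it meets the x-axis at x = 0 (among the integer gridlines); the y-axis gridline crossings are at y ∈ {0, 2}.
3. Fitting integer coefficients to these (and the overall shape) gives p.

x^2 - x*y + y^2 + 3*x - 2*y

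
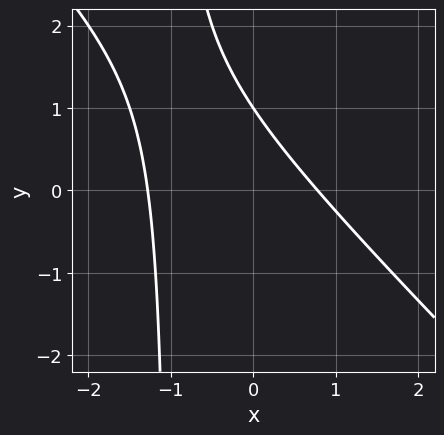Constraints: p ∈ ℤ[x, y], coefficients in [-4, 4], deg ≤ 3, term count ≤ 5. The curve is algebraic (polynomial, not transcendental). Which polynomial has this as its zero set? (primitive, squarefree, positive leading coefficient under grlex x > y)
First, the degree is 2 — the shape is more complex than any degree-1 curve.
Next, from the axis intercepts and sections: it meets the y-axis at y = 1 (among the integer gridlines).
Finally, matching integer coefficients to the picture gives p.

2*x^2 + 2*x*y + x + 2*y - 2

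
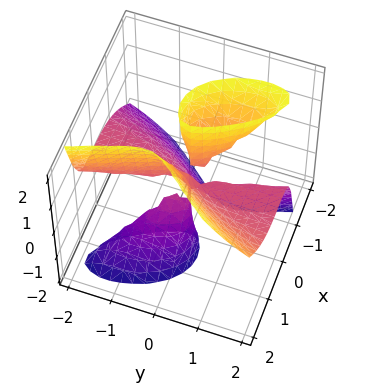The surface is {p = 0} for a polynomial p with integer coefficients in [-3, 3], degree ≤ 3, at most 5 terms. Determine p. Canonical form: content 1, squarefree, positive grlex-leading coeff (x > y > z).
3*x^3 - 3*x*y*z - x*z^2 - 2*y^2*z

1. I count 2 distinct pieces.
2. Degree: the shape is more complex than any degree-2 surface, so deg p = 3.
3. Checking where it meets the axes: the visible z-axis segment lies entirely on the surface; every point of the y-axis in the box is on the surface.
4. Putting this together gives p.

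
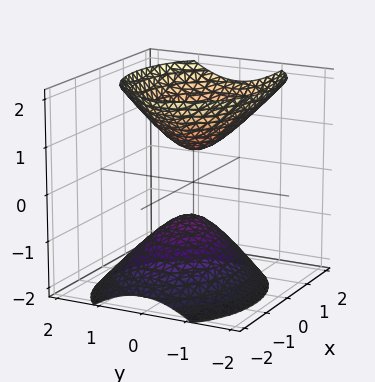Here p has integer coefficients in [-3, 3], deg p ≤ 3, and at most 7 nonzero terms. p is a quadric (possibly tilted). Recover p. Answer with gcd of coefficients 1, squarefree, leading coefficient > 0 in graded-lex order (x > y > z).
2*x^2 - x*z + 3*y^2 - 2*z^2 + 1

1. There are 2 components. They look like related sheets of one shape, so recover p as a whole.
2. Degree: no degree-1 surface has this shape, so deg p = 2.
3. Observable constraints: no y-intercept at any integer in the box; it misses every integer gridline on the x-axis.
4. Solving for integer coefficients yields p as stated.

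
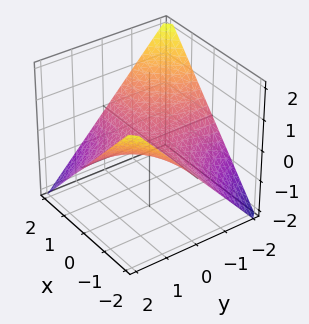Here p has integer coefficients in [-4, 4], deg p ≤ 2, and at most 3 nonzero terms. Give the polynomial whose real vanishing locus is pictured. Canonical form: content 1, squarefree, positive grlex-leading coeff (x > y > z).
x*y + 2*z

1. deg p = 2. A hyperbolic paraboloid; a quadric.
2. Checking where it meets the axes: it crosses the z-axis at the gridline z = 0; the visible x-axis segment lies entirely on the surface; the visible y-axis segment lies entirely on the surface.
3. Solving for integer coefficients yields p as stated.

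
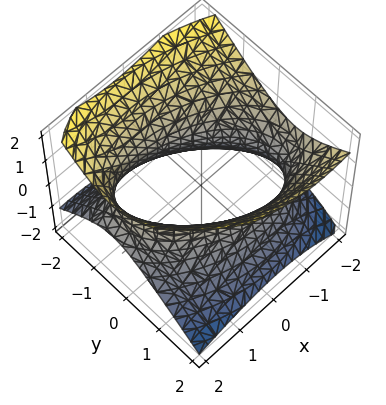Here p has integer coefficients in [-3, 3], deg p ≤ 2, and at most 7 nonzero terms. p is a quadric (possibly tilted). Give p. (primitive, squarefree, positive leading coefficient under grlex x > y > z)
First, the degree is 2 — the shape is more complex than any degree-1 surface.
Then, observable constraints: no z-intercept at any integer in the box.
Finally, putting this together gives p.

x^2 + x*y + x*z + 2*y^2 - 2*z^2 - 3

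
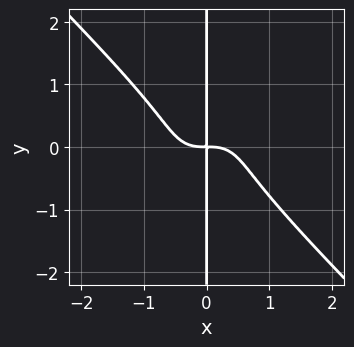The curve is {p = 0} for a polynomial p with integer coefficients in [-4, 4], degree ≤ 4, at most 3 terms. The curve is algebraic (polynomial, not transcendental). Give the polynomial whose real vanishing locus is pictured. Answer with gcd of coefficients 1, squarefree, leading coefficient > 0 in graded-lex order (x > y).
3*x^4 + 3*x*y^3 + 2*x*y

(a) Degree: a generic line meets the curve in up to 4 points, so deg p = 4.
(b) From the visible intercepts: every point of the y-axis in the box is on the curve.
(c) Fitting integer coefficients to these (and the overall shape) gives p.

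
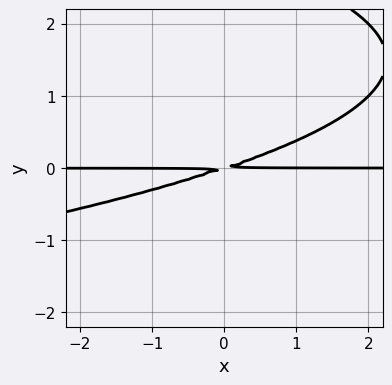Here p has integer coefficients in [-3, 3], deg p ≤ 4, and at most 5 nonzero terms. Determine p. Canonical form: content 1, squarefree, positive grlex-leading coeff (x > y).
y^3 + x*y - 3*y^2

(a) Degree: the shape is more complex than any degree-2 curve, so deg p = 3.
(b) Observable constraints: every point of the x-axis in the box is on the curve.
(c) These observations pin down the coefficients.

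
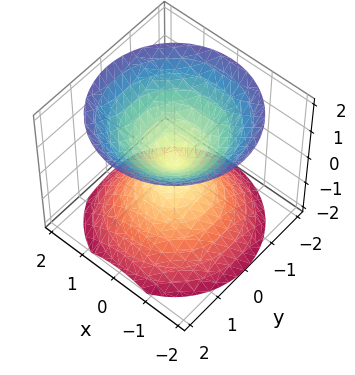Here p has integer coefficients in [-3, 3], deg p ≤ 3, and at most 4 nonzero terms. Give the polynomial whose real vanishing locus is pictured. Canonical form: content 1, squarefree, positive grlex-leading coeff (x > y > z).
(a) The picture has 2 separate pieces. They look like related sheets of one shape, so recover p as a whole.
(b) deg p = 2. A double cone through the origin; a quadric.
(c) Symmetries: the surface is invariant under rotation about z: p = q(x² + y², z); the z ↦ −z reflection is a symmetry, so z appears only in even powers.
(d) From the visible intercepts: it meets the z-axis at z = 0 (among the integer gridlines); a circular section at z = -1 has radius exactly 1; it crosses the x-axis at the gridline x = 0; it crosses the y-axis at the gridline y = 0.
(e) Assembling these constraints gives the stated polynomial.

x^2 + y^2 - z^2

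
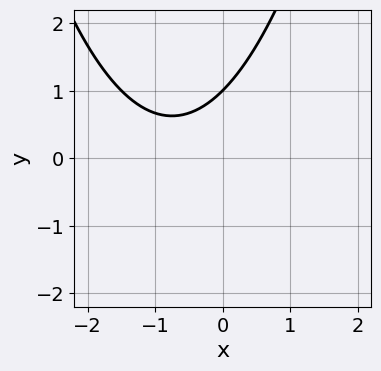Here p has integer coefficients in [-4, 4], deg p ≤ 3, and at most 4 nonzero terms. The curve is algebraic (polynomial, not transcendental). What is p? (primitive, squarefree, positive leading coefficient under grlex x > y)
(a) The degree is 2 — no degree-1 curve has this shape.
(b) Observable constraints: one y-axis crossing is at y = 1; it misses every integer gridline on the x-axis.
(c) Fitting integer coefficients to these (and the overall shape) gives p.

2*x^2 + 3*x - 3*y + 3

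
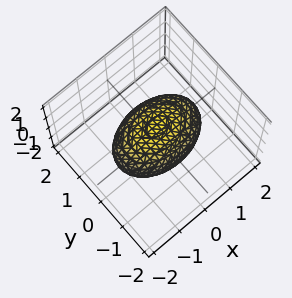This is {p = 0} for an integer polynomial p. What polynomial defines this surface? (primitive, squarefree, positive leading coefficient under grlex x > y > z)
x^2 + 2*y^2 + 2*z^2 - 2

First, deg p = 2.
Then, symmetries: mirror symmetry y ↦ −y ⇒ only even powers of y; it's symmetric under z → −z, forcing even powers of z; it's symmetric under x → −x, forcing even powers of x.
Then, observable constraints: among the integer gridlines, it crosses the y-axis at y ∈ {-1, 1}; among the integer gridlines, it crosses the z-axis at z ∈ {-1, 1}.
Finally, the integer polynomial consistent with all of this is the stated p.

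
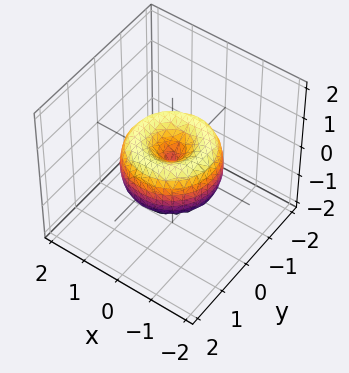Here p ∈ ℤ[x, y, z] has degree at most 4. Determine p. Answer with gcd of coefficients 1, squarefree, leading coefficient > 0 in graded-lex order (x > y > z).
2*x^4 + 4*x^2*y^2 + 2*y^4 - 3*x^2 - 3*y^2 + 2*z^2

(a) The degree is 4 — the shape is more complex than any degree-3 surface.
(b) By symmetry, every cross-section ⟂ z is a circle, so x, y appear only via x² + y².
(c) Against the integer gridlines: one y-axis crossing is at y = 0; it crosses the x-axis at the gridline x = 0.
(d) Together with the visible shape, these determine p as stated.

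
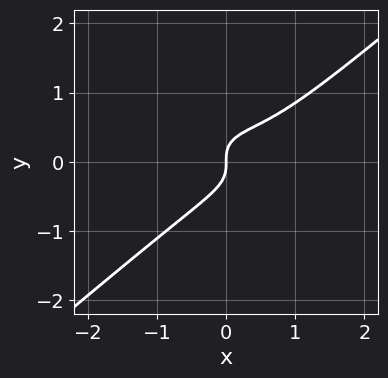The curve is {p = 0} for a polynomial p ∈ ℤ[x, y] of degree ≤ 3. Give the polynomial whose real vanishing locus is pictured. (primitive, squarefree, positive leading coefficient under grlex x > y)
The degree is 3 — a generic line meets the curve in up to 3 points.
From the visible intercepts: it crosses the x-axis at the gridline x = 0; it meets the y-axis at y = 0 (among the integer gridlines).
Matching integer coefficients to the picture gives p.

x^3 + x^2*y - 3*y^3 - x^2 + x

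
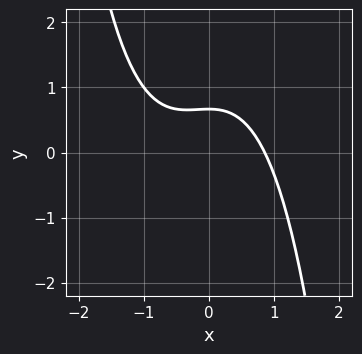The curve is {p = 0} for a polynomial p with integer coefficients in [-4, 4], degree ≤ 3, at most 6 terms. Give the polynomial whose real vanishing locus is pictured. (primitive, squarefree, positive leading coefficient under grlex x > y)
(a) The degree is 3 — no degree-2 curve has this shape.
(b) The integer polynomial consistent with all of this is the stated p.

2*x^3 + x^2 + 3*y - 2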